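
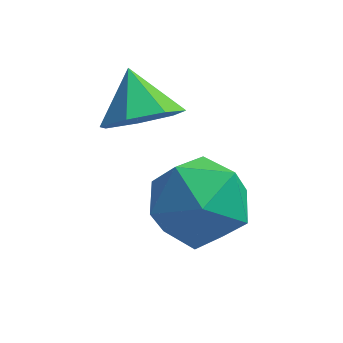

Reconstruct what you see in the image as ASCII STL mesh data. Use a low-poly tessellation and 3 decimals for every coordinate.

solid 
facet normal 0.049 0.505 0.862
outer loop
vertex -1.876 0.58 -1.417
vertex -2.321 -0.379 -0.83
vertex -1.126 -0.257 -0.97
endloop
endfacet
facet normal 0.559 0.720 0.411
outer loop
vertex -1.876 0.58 -1.417
vertex -1.126 -0.257 -0.97
vertex -0.925 0.212 -2.066
endloop
endfacet
facet normal 0.242 0.952 -0.185
outer loop
vertex -1.876 0.58 -1.417
vertex -0.925 0.212 -2.066
vertex -1.995 0.38 -2.603
endloop
endfacet
facet normal -0.464 0.880 -0.102
outer loop
vertex -1.876 0.58 -1.417
vertex -1.995 0.38 -2.603
vertex -2.858 0.014 -1.839
endloop
endfacet
facet normal -0.582 0.604 0.545
outer loop
vertex -1.876 0.58 -1.417
vertex -2.858 0.014 -1.839
vertex -2.321 -0.379 -0.83
endloop
endfacet
facet normal 0.958 0.153 0.241
outer loop
vertex -0.925 0.212 -2.066
vertex -1.126 -0.257 -0.97
vertex -0.782 -0.974 -1.881
endloop
endfacet
facet normal 0.134 -0.196 0.971
outer loop
vertex -1.126 -0.257 -0.97
vertex -2.321 -0.379 -0.83
vertex -1.645 -1.34 -1.117
endloop
endfacet
facet normal -0.888 -0.036 0.459
outer loop
vertex -2.321 -0.379 -0.83
vertex -2.858 0.014 -1.839
vertex -2.715 -1.172 -1.654
endloop
endfacet
facet normal -0.696 0.413 -0.588
outer loop
vertex -2.858 0.014 -1.839
vertex -1.995 0.38 -2.603
vertex -2.514 -0.703 -2.75
endloop
endfacet
facet normal 0.446 0.529 -0.722
outer loop
vertex -1.995 0.38 -2.603
vertex -0.925 0.212 -2.066
vertex -1.319 -0.581 -2.89
endloop
endfacet
facet normal 0.464 -0.880 0.102
outer loop
vertex -1.764 -1.54 -2.303
vertex -0.782 -0.974 -1.881
vertex -1.645 -1.34 -1.117
endloop
endfacet
facet normal -0.242 -0.952 0.185
outer loop
vertex -1.764 -1.54 -2.303
vertex -1.645 -1.34 -1.117
vertex -2.715 -1.172 -1.654
endloop
endfacet
facet normal -0.559 -0.720 -0.411
outer loop
vertex -1.764 -1.54 -2.303
vertex -2.715 -1.172 -1.654
vertex -2.514 -0.703 -2.75
endloop
endfacet
facet normal -0.049 -0.505 -0.862
outer loop
vertex -1.764 -1.54 -2.303
vertex -2.514 -0.703 -2.75
vertex -1.319 -0.581 -2.89
endloop
endfacet
facet normal 0.582 -0.604 -0.545
outer loop
vertex -1.764 -1.54 -2.303
vertex -1.319 -0.581 -2.89
vertex -0.782 -0.974 -1.881
endloop
endfacet
facet normal 0.696 -0.413 0.588
outer loop
vertex -1.645 -1.34 -1.117
vertex -0.782 -0.974 -1.881
vertex -1.126 -0.257 -0.97
endloop
endfacet
facet normal -0.446 -0.529 0.722
outer loop
vertex -2.715 -1.172 -1.654
vertex -1.645 -1.34 -1.117
vertex -2.321 -0.379 -0.83
endloop
endfacet
facet normal -0.958 -0.153 -0.241
outer loop
vertex -2.514 -0.703 -2.75
vertex -2.715 -1.172 -1.654
vertex -2.858 0.014 -1.839
endloop
endfacet
facet normal -0.134 0.196 -0.971
outer loop
vertex -1.319 -0.581 -2.89
vertex -2.514 -0.703 -2.75
vertex -1.995 0.38 -2.603
endloop
endfacet
facet normal 0.888 0.036 -0.459
outer loop
vertex -0.782 -0.974 -1.881
vertex -1.319 -0.581 -2.89
vertex -0.925 0.212 -2.066
endloop
endfacet
facet normal 0.331 -0.705 -0.628
outer loop
vertex -2.602 0.21 0.367
vertex -3.128 0.559 -0.302
vertex -2.26 0.773 -0.085
endloop
endfacet
facet normal 0.526 0.314 0.790
outer loop
vertex -2.602 0.21 0.367
vertex -2.26 0.773 -0.085
vertex -3.552 1.461 0.502
endloop
endfacet
facet normal 0.331 -0.705 -0.628
outer loop
vertex -2.26 0.773 -0.085
vertex -3.128 0.559 -0.302
vertex -2.573 1.174 -0.7
endloop
endfacet
facet normal 0.541 0.804 0.249
outer loop
vertex -2.26 0.773 -0.085
vertex -2.573 1.174 -0.7
vertex -3.552 1.461 0.502
endloop
endfacet
facet normal 0.330 -0.704 -0.628
outer loop
vertex -2.573 1.174 -0.7
vertex -3.128 0.559 -0.302
vertex -3.303 1.113 -1.015
endloop
endfacet
facet normal 0.014 0.975 -0.221
outer loop
vertex -2.573 1.174 -0.7
vertex -3.303 1.113 -1.015
vertex -3.552 1.461 0.502
endloop
endfacet
facet normal 0.330 -0.704 -0.628
outer loop
vertex -3.303 1.113 -1.015
vertex -3.128 0.559 -0.302
vertex -3.902 0.634 -0.793
endloop
endfacet
facet normal -0.660 0.701 -0.269
outer loop
vertex -3.303 1.113 -1.015
vertex -3.902 0.634 -0.793
vertex -3.552 1.461 0.502
endloop
endfacet
facet normal 0.330 -0.705 -0.628
outer loop
vertex -3.902 0.634 -0.793
vertex -3.128 0.559 -0.302
vertex -3.919 0.099 -0.201
endloop
endfacet
facet normal -0.972 0.188 0.142
outer loop
vertex -3.902 0.634 -0.793
vertex -3.919 0.099 -0.201
vertex -3.552 1.461 0.502
endloop
endfacet
facet normal 0.330 -0.705 -0.628
outer loop
vertex -3.919 0.099 -0.201
vertex -3.128 0.559 -0.302
vertex -3.34 -0.09 0.315
endloop
endfacet
facet normal -0.686 -0.179 0.705
outer loop
vertex -3.919 0.099 -0.201
vertex -3.34 -0.09 0.315
vertex -3.552 1.461 0.502
endloop
endfacet
facet normal 0.331 -0.705 -0.628
outer loop
vertex -3.34 -0.09 0.315
vertex -3.128 0.559 -0.302
vertex -2.602 0.21 0.367
endloop
endfacet
facet normal -0.020 -0.122 0.992
outer loop
vertex -3.34 -0.09 0.315
vertex -2.602 0.21 0.367
vertex -3.552 1.461 0.502
endloop
endfacet

endsolid


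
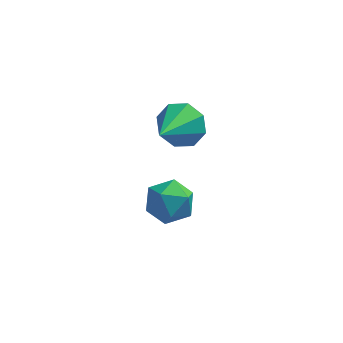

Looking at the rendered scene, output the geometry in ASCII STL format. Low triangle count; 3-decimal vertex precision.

solid 
facet normal 0.309 0.810 -0.499
outer loop
vertex 0.552 -0.6 1.663
vertex 0.032 -0.004 2.308
vertex 0.979 -0.383 2.279
endloop
endfacet
facet normal 0.582 -0.804 -0.120
outer loop
vertex 0.552 -0.6 1.663
vertex 0.979 -0.383 2.279
vertex -0.612 -1.696 3.352
endloop
endfacet
facet normal 0.309 0.809 -0.499
outer loop
vertex 0.979 -0.383 2.279
vertex 0.032 -0.004 2.308
vertex 0.852 0.056 2.912
endloop
endfacet
facet normal 0.728 -0.487 0.483
outer loop
vertex 0.979 -0.383 2.279
vertex 0.852 0.056 2.912
vertex -0.612 -1.696 3.352
endloop
endfacet
facet normal 0.309 0.809 -0.500
outer loop
vertex 0.852 0.056 2.912
vertex 0.032 -0.004 2.308
vertex 0.245 0.46 3.191
endloop
endfacet
facet normal 0.372 -0.079 0.925
outer loop
vertex 0.852 0.056 2.912
vertex 0.245 0.46 3.191
vertex -0.612 -1.696 3.352
endloop
endfacet
facet normal 0.309 0.809 -0.500
outer loop
vertex 0.245 0.46 3.191
vertex 0.032 -0.004 2.308
vertex -0.487 0.592 2.952
endloop
endfacet
facet normal -0.276 0.180 0.944
outer loop
vertex 0.245 0.46 3.191
vertex -0.487 0.592 2.952
vertex -0.612 -1.696 3.352
endloop
endfacet
facet normal 0.308 0.809 -0.500
outer loop
vertex -0.487 0.592 2.952
vertex 0.032 -0.004 2.308
vertex -0.914 0.374 2.336
endloop
endfacet
facet normal -0.836 0.138 0.531
outer loop
vertex -0.487 0.592 2.952
vertex -0.914 0.374 2.336
vertex -0.612 -1.696 3.352
endloop
endfacet
facet normal 0.309 0.809 -0.499
outer loop
vertex -0.914 0.374 2.336
vertex 0.032 -0.004 2.308
vertex -0.787 -0.065 1.703
endloop
endfacet
facet normal -0.981 -0.179 -0.073
outer loop
vertex -0.914 0.374 2.336
vertex -0.787 -0.065 1.703
vertex -0.612 -1.696 3.352
endloop
endfacet
facet normal 0.309 0.809 -0.500
outer loop
vertex -0.787 -0.065 1.703
vertex 0.032 -0.004 2.308
vertex -0.18 -0.469 1.425
endloop
endfacet
facet normal -0.626 -0.587 -0.514
outer loop
vertex -0.787 -0.065 1.703
vertex -0.18 -0.469 1.425
vertex -0.612 -1.696 3.352
endloop
endfacet
facet normal 0.307 0.810 -0.500
outer loop
vertex -0.18 -0.469 1.425
vertex 0.032 -0.004 2.308
vertex 0.552 -0.6 1.663
endloop
endfacet
facet normal 0.022 -0.846 -0.533
outer loop
vertex -0.18 -0.469 1.425
vertex 0.552 -0.6 1.663
vertex -0.612 -1.696 3.352
endloop
endfacet
facet normal 0.338 0.893 0.296
outer loop
vertex -0.488 0.412 -2.149
vertex -0.227 -0.003 -1.195
vertex 0.487 -0.008 -1.995
endloop
endfacet
facet normal 0.415 0.814 -0.407
outer loop
vertex -0.488 0.412 -2.149
vertex 0.487 -0.008 -1.995
vertex -0.04 -0.197 -2.909
endloop
endfacet
facet normal -0.230 0.689 -0.688
outer loop
vertex -0.488 0.412 -2.149
vertex -0.04 -0.197 -2.909
vertex -1.081 -0.31 -2.674
endloop
endfacet
facet normal -0.705 0.692 -0.155
outer loop
vertex -0.488 0.412 -2.149
vertex -1.081 -0.31 -2.674
vertex -1.196 -0.19 -1.615
endloop
endfacet
facet normal -0.354 0.818 0.453
outer loop
vertex -0.488 0.412 -2.149
vertex -1.196 -0.19 -1.615
vertex -0.227 -0.003 -1.195
endloop
endfacet
facet normal 0.820 0.236 -0.522
outer loop
vertex -0.04 -0.197 -2.909
vertex 0.487 -0.008 -1.995
vertex 0.496 -0.99 -2.425
endloop
endfacet
facet normal 0.696 0.366 0.618
outer loop
vertex 0.487 -0.008 -1.995
vertex -0.227 -0.003 -1.195
vertex 0.381 -0.87 -1.366
endloop
endfacet
facet normal -0.425 0.245 0.872
outer loop
vertex -0.227 -0.003 -1.195
vertex -1.196 -0.19 -1.615
vertex -0.66 -0.983 -1.131
endloop
endfacet
facet normal -0.993 0.040 -0.112
outer loop
vertex -1.196 -0.19 -1.615
vertex -1.081 -0.31 -2.674
vertex -1.187 -1.172 -2.045
endloop
endfacet
facet normal -0.224 0.035 -0.974
outer loop
vertex -1.081 -0.31 -2.674
vertex -0.04 -0.197 -2.909
vertex -0.473 -1.177 -2.845
endloop
endfacet
facet normal 0.705 -0.692 0.155
outer loop
vertex -0.212 -1.592 -1.891
vertex 0.496 -0.99 -2.425
vertex 0.381 -0.87 -1.366
endloop
endfacet
facet normal 0.230 -0.689 0.688
outer loop
vertex -0.212 -1.592 -1.891
vertex 0.381 -0.87 -1.366
vertex -0.66 -0.983 -1.131
endloop
endfacet
facet normal -0.415 -0.814 0.407
outer loop
vertex -0.212 -1.592 -1.891
vertex -0.66 -0.983 -1.131
vertex -1.187 -1.172 -2.045
endloop
endfacet
facet normal -0.338 -0.893 -0.296
outer loop
vertex -0.212 -1.592 -1.891
vertex -1.187 -1.172 -2.045
vertex -0.473 -1.177 -2.845
endloop
endfacet
facet normal 0.354 -0.818 -0.453
outer loop
vertex -0.212 -1.592 -1.891
vertex -0.473 -1.177 -2.845
vertex 0.496 -0.99 -2.425
endloop
endfacet
facet normal 0.993 -0.040 0.112
outer loop
vertex 0.381 -0.87 -1.366
vertex 0.496 -0.99 -2.425
vertex 0.487 -0.008 -1.995
endloop
endfacet
facet normal 0.224 -0.035 0.974
outer loop
vertex -0.66 -0.983 -1.131
vertex 0.381 -0.87 -1.366
vertex -0.227 -0.003 -1.195
endloop
endfacet
facet normal -0.820 -0.236 0.522
outer loop
vertex -1.187 -1.172 -2.045
vertex -0.66 -0.983 -1.131
vertex -1.196 -0.19 -1.615
endloop
endfacet
facet normal -0.696 -0.366 -0.618
outer loop
vertex -0.473 -1.177 -2.845
vertex -1.187 -1.172 -2.045
vertex -1.081 -0.31 -2.674
endloop
endfacet
facet normal 0.425 -0.245 -0.872
outer loop
vertex 0.496 -0.99 -2.425
vertex -0.473 -1.177 -2.845
vertex -0.04 -0.197 -2.909
endloop
endfacet

endsolid


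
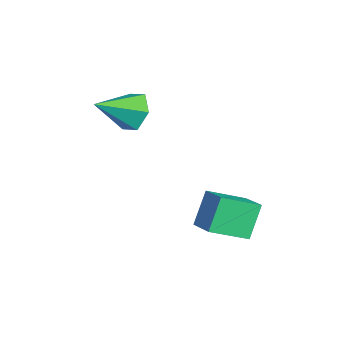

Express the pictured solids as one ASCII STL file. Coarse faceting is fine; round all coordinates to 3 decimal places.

solid 
facet normal -0.301 0.827 -0.475
outer loop
vertex -1.323 -1.396 -1.026
vertex -2.19 -1.451 -0.572
vertex -1.454 -0.949 -0.164
endloop
endfacet
facet normal 0.984 -0.045 0.173
outer loop
vertex -1.323 -1.396 -1.026
vertex -1.454 -0.949 -0.164
vertex -1.63 -2.989 0.312
endloop
endfacet
facet normal -0.300 0.827 -0.475
outer loop
vertex -1.454 -0.949 -0.164
vertex -2.19 -1.451 -0.572
vertex -2.321 -1.003 0.29
endloop
endfacet
facet normal 0.449 0.166 0.878
outer loop
vertex -1.454 -0.949 -0.164
vertex -2.321 -1.003 0.29
vertex -1.63 -2.989 0.312
endloop
endfacet
facet normal -0.302 0.826 -0.475
outer loop
vertex -2.321 -1.003 0.29
vertex -2.19 -1.451 -0.572
vertex -3.057 -1.506 -0.117
endloop
endfacet
facet normal -0.409 -0.132 0.903
outer loop
vertex -2.321 -1.003 0.29
vertex -3.057 -1.506 -0.117
vertex -1.63 -2.989 0.312
endloop
endfacet
facet normal -0.302 0.827 -0.475
outer loop
vertex -3.057 -1.506 -0.117
vertex -2.19 -1.451 -0.572
vertex -2.926 -1.953 -0.979
endloop
endfacet
facet normal -0.734 -0.642 0.221
outer loop
vertex -3.057 -1.506 -0.117
vertex -2.926 -1.953 -0.979
vertex -1.63 -2.989 0.312
endloop
endfacet
facet normal -0.301 0.827 -0.475
outer loop
vertex -2.926 -1.953 -0.979
vertex -2.19 -1.451 -0.572
vertex -2.06 -1.899 -1.434
endloop
endfacet
facet normal -0.201 -0.852 -0.483
outer loop
vertex -2.926 -1.953 -0.979
vertex -2.06 -1.899 -1.434
vertex -1.63 -2.989 0.312
endloop
endfacet
facet normal -0.301 0.827 -0.475
outer loop
vertex -2.06 -1.899 -1.434
vertex -2.19 -1.451 -0.572
vertex -1.323 -1.396 -1.026
endloop
endfacet
facet normal 0.659 -0.554 -0.508
outer loop
vertex -2.06 -1.899 -1.434
vertex -1.323 -1.396 -1.026
vertex -1.63 -2.989 0.312
endloop
endfacet
facet normal -0.434 0.332 0.838
outer loop
vertex 1.38 0.879 -2.697
vertex 2.486 1.294 -2.289
vertex 1.084 2.414 -3.459
endloop
endfacet
facet normal -0.885 -0.333 -0.326
outer loop
vertex 1.774 1.886 -4.791
vertex 1.38 0.879 -2.697
vertex 1.084 2.414 -3.459
endloop
endfacet
facet normal -0.434 0.332 0.838
outer loop
vertex 1.084 2.414 -3.459
vertex 2.486 1.294 -2.289
vertex 2.191 2.83 -3.051
endloop
endfacet
facet normal -0.170 0.883 -0.438
outer loop
vertex 2.191 2.83 -3.051
vertex 1.774 1.886 -4.791
vertex 1.084 2.414 -3.459
endloop
endfacet
facet normal 0.170 -0.883 0.438
outer loop
vertex 1.38 0.879 -2.697
vertex 3.176 0.766 -3.621
vertex 2.486 1.294 -2.289
endloop
endfacet
facet normal -0.885 -0.332 -0.326
outer loop
vertex 2.069 0.35 -4.029
vertex 1.38 0.879 -2.697
vertex 1.774 1.886 -4.791
endloop
endfacet
facet normal 0.170 -0.883 0.438
outer loop
vertex 2.069 0.35 -4.029
vertex 3.176 0.766 -3.621
vertex 1.38 0.879 -2.697
endloop
endfacet
facet normal 0.885 0.332 0.327
outer loop
vertex 2.486 1.294 -2.289
vertex 3.176 0.766 -3.621
vertex 2.191 2.83 -3.051
endloop
endfacet
facet normal -0.170 0.883 -0.438
outer loop
vertex 2.88 2.301 -4.383
vertex 1.774 1.886 -4.791
vertex 2.191 2.83 -3.051
endloop
endfacet
facet normal 0.885 0.332 0.326
outer loop
vertex 2.191 2.83 -3.051
vertex 3.176 0.766 -3.621
vertex 2.88 2.301 -4.383
endloop
endfacet
facet normal 0.434 -0.332 -0.838
outer loop
vertex 2.88 2.301 -4.383
vertex 2.069 0.35 -4.029
vertex 1.774 1.886 -4.791
endloop
endfacet
facet normal 0.434 -0.332 -0.838
outer loop
vertex 3.176 0.766 -3.621
vertex 2.069 0.35 -4.029
vertex 2.88 2.301 -4.383
endloop
endfacet

endsolid


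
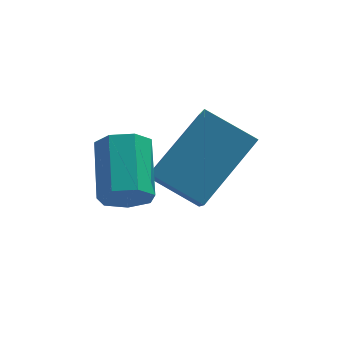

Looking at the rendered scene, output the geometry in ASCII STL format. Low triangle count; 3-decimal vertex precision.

solid 
facet normal -0.033 -0.874 -0.485
outer loop
vertex -2.935 0.562 0.063
vertex -3.425 0.417 0.358
vertex -3.376 0.701 -0.157
endloop
endfacet
facet normal 0.507 0.403 -0.762
outer loop
vertex -2.935 0.562 0.063
vertex -3.376 0.701 -0.157
vertex -2.885 1.828 0.767
endloop
endfacet
facet normal 0.506 0.404 -0.762
outer loop
vertex -2.885 1.828 0.767
vertex -3.376 0.701 -0.157
vertex -3.327 1.968 0.548
endloop
endfacet
facet normal 0.035 0.873 0.487
outer loop
vertex -2.885 1.828 0.767
vertex -3.327 1.968 0.548
vertex -3.375 1.683 1.062
endloop
endfacet
facet normal -0.033 -0.874 -0.485
outer loop
vertex -3.376 0.701 -0.157
vertex -3.425 0.417 0.358
vertex -3.854 0.626 0.011
endloop
endfacet
facet normal -0.358 0.465 -0.810
outer loop
vertex -3.376 0.701 -0.157
vertex -3.854 0.626 0.011
vertex -3.327 1.968 0.548
endloop
endfacet
facet normal -0.358 0.465 -0.810
outer loop
vertex -3.327 1.968 0.548
vertex -3.854 0.626 0.011
vertex -3.804 1.893 0.716
endloop
endfacet
facet normal 0.034 0.873 0.487
outer loop
vertex -3.327 1.968 0.548
vertex -3.804 1.893 0.716
vertex -3.375 1.683 1.062
endloop
endfacet
facet normal -0.034 -0.874 -0.485
outer loop
vertex -3.854 0.626 0.011
vertex -3.425 0.417 0.358
vertex -4.008 0.394 0.44
endloop
endfacet
facet normal -0.953 0.175 -0.247
outer loop
vertex -3.854 0.626 0.011
vertex -4.008 0.394 0.44
vertex -3.804 1.893 0.716
endloop
endfacet
facet normal -0.953 0.175 -0.249
outer loop
vertex -3.804 1.893 0.716
vertex -4.008 0.394 0.44
vertex -3.959 1.66 1.145
endloop
endfacet
facet normal 0.035 0.873 0.487
outer loop
vertex -3.804 1.893 0.716
vertex -3.959 1.66 1.145
vertex -3.375 1.683 1.062
endloop
endfacet
facet normal -0.034 -0.873 -0.487
outer loop
vertex -4.008 0.394 0.44
vertex -3.425 0.417 0.358
vertex -3.724 0.178 0.807
endloop
endfacet
facet normal -0.831 -0.246 0.499
outer loop
vertex -4.008 0.394 0.44
vertex -3.724 0.178 0.807
vertex -3.959 1.66 1.145
endloop
endfacet
facet normal -0.830 -0.246 0.501
outer loop
vertex -3.959 1.66 1.145
vertex -3.724 0.178 0.807
vertex -3.674 1.445 1.512
endloop
endfacet
facet normal 0.035 0.874 0.485
outer loop
vertex -3.959 1.66 1.145
vertex -3.674 1.445 1.512
vertex -3.375 1.683 1.062
endloop
endfacet
facet normal -0.032 -0.873 -0.486
outer loop
vertex -3.724 0.178 0.807
vertex -3.425 0.417 0.358
vertex -3.214 0.143 0.836
endloop
endfacet
facet normal -0.083 -0.482 0.872
outer loop
vertex -3.724 0.178 0.807
vertex -3.214 0.143 0.836
vertex -3.674 1.445 1.512
endloop
endfacet
facet normal -0.082 -0.482 0.872
outer loop
vertex -3.674 1.445 1.512
vertex -3.214 0.143 0.836
vertex -3.164 1.409 1.54
endloop
endfacet
facet normal 0.035 0.874 0.485
outer loop
vertex -3.674 1.445 1.512
vertex -3.164 1.409 1.54
vertex -3.375 1.683 1.062
endloop
endfacet
facet normal -0.036 -0.874 -0.485
outer loop
vertex -3.214 0.143 0.836
vertex -3.425 0.417 0.358
vertex -2.863 0.313 0.504
endloop
endfacet
facet normal 0.727 -0.355 0.587
outer loop
vertex -3.214 0.143 0.836
vertex -2.863 0.313 0.504
vertex -3.164 1.409 1.54
endloop
endfacet
facet normal 0.727 -0.356 0.587
outer loop
vertex -3.164 1.409 1.54
vertex -2.863 0.313 0.504
vertex -2.813 1.58 1.209
endloop
endfacet
facet normal 0.033 0.873 0.486
outer loop
vertex -3.164 1.409 1.54
vertex -2.813 1.58 1.209
vertex -3.375 1.683 1.062
endloop
endfacet
facet normal -0.035 -0.873 -0.487
outer loop
vertex -2.863 0.313 0.504
vertex -3.425 0.417 0.358
vertex -2.935 0.562 0.063
endloop
endfacet
facet normal 0.989 0.039 -0.140
outer loop
vertex -2.863 0.313 0.504
vertex -2.935 0.562 0.063
vertex -2.813 1.58 1.209
endloop
endfacet
facet normal 0.989 0.039 -0.140
outer loop
vertex -2.813 1.58 1.209
vertex -2.935 0.562 0.063
vertex -2.885 1.828 0.767
endloop
endfacet
facet normal 0.033 0.874 0.485
outer loop
vertex -2.813 1.58 1.209
vertex -2.885 1.828 0.767
vertex -3.375 1.683 1.062
endloop
endfacet
facet normal -0.624 -0.504 -0.598
outer loop
vertex -1.84 0.774 -0.278
vertex -2.879 1.342 0.327
vertex -1.798 1.976 -1.334
endloop
endfacet
facet normal 0.781 -0.427 -0.455
outer loop
vertex -0.581 2.958 -0.167
vertex -1.84 0.774 -0.278
vertex -1.798 1.976 -1.334
endloop
endfacet
facet normal -0.624 -0.503 -0.598
outer loop
vertex -1.798 1.976 -1.334
vertex -2.879 1.342 0.327
vertex -2.837 2.544 -0.728
endloop
endfacet
facet normal 0.026 0.751 -0.659
outer loop
vertex -2.837 2.544 -0.728
vertex -0.581 2.958 -0.167
vertex -1.798 1.976 -1.334
endloop
endfacet
facet normal -0.026 -0.751 0.660
outer loop
vertex -1.84 0.774 -0.278
vertex -1.662 2.324 1.494
vertex -2.879 1.342 0.327
endloop
endfacet
facet normal 0.781 -0.427 -0.456
outer loop
vertex -0.623 1.756 0.888
vertex -1.84 0.774 -0.278
vertex -0.581 2.958 -0.167
endloop
endfacet
facet normal -0.026 -0.751 0.660
outer loop
vertex -0.623 1.756 0.888
vertex -1.662 2.324 1.494
vertex -1.84 0.774 -0.278
endloop
endfacet
facet normal -0.781 0.427 0.455
outer loop
vertex -2.879 1.342 0.327
vertex -1.662 2.324 1.494
vertex -2.837 2.544 -0.728
endloop
endfacet
facet normal 0.026 0.751 -0.660
outer loop
vertex -1.62 3.526 0.438
vertex -0.581 2.958 -0.167
vertex -2.837 2.544 -0.728
endloop
endfacet
facet normal -0.781 0.427 0.455
outer loop
vertex -2.837 2.544 -0.728
vertex -1.662 2.324 1.494
vertex -1.62 3.526 0.438
endloop
endfacet
facet normal 0.624 0.503 0.598
outer loop
vertex -1.62 3.526 0.438
vertex -0.623 1.756 0.888
vertex -0.581 2.958 -0.167
endloop
endfacet
facet normal 0.624 0.503 0.598
outer loop
vertex -1.662 2.324 1.494
vertex -0.623 1.756 0.888
vertex -1.62 3.526 0.438
endloop
endfacet

endsolid


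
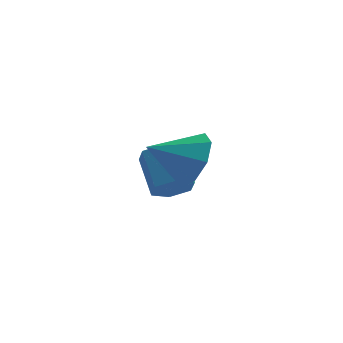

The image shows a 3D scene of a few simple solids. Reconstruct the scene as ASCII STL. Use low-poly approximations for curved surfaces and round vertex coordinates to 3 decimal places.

solid 
facet normal 0.648 0.636 -0.420
outer loop
vertex 4.247 0.256 -1.454
vertex 3.711 0.344 -2.147
vertex 3.805 0.758 -1.376
endloop
endfacet
facet normal -0.023 -0.173 0.985
outer loop
vertex 4.247 0.256 -1.454
vertex 3.805 0.758 -1.376
vertex 2.889 -0.464 -1.613
endloop
endfacet
facet normal 0.648 0.636 -0.420
outer loop
vertex 3.805 0.758 -1.376
vertex 3.711 0.344 -2.147
vertex 3.308 1.017 -1.75
endloop
endfacet
facet normal -0.510 0.221 0.831
outer loop
vertex 3.805 0.758 -1.376
vertex 3.308 1.017 -1.75
vertex 2.889 -0.464 -1.613
endloop
endfacet
facet normal 0.647 0.636 -0.420
outer loop
vertex 3.308 1.017 -1.75
vertex 3.711 0.344 -2.147
vertex 3.047 0.882 -2.356
endloop
endfacet
facet normal -0.902 0.285 0.325
outer loop
vertex 3.308 1.017 -1.75
vertex 3.047 0.882 -2.356
vertex 2.889 -0.464 -1.613
endloop
endfacet
facet normal 0.647 0.635 -0.421
outer loop
vertex 3.047 0.882 -2.356
vertex 3.711 0.344 -2.147
vertex 3.175 0.431 -2.84
endloop
endfacet
facet normal -0.971 -0.018 -0.240
outer loop
vertex 3.047 0.882 -2.356
vertex 3.175 0.431 -2.84
vertex 2.889 -0.464 -1.613
endloop
endfacet
facet normal 0.647 0.636 -0.420
outer loop
vertex 3.175 0.431 -2.84
vertex 3.711 0.344 -2.147
vertex 3.618 -0.071 -2.918
endloop
endfacet
facet normal -0.675 -0.513 -0.531
outer loop
vertex 3.175 0.431 -2.84
vertex 3.618 -0.071 -2.918
vertex 2.889 -0.464 -1.613
endloop
endfacet
facet normal 0.648 0.636 -0.420
outer loop
vertex 3.618 -0.071 -2.918
vertex 3.711 0.344 -2.147
vertex 4.115 -0.33 -2.544
endloop
endfacet
facet normal -0.188 -0.907 -0.378
outer loop
vertex 3.618 -0.071 -2.918
vertex 4.115 -0.33 -2.544
vertex 2.889 -0.464 -1.613
endloop
endfacet
facet normal 0.648 0.636 -0.420
outer loop
vertex 4.115 -0.33 -2.544
vertex 3.711 0.344 -2.147
vertex 4.375 -0.195 -1.938
endloop
endfacet
facet normal 0.204 -0.971 0.129
outer loop
vertex 4.115 -0.33 -2.544
vertex 4.375 -0.195 -1.938
vertex 2.889 -0.464 -1.613
endloop
endfacet
facet normal 0.648 0.635 -0.420
outer loop
vertex 4.375 -0.195 -1.938
vertex 3.711 0.344 -2.147
vertex 4.247 0.256 -1.454
endloop
endfacet
facet normal 0.272 -0.667 0.694
outer loop
vertex 4.375 -0.195 -1.938
vertex 4.247 0.256 -1.454
vertex 2.889 -0.464 -1.613
endloop
endfacet
facet normal 0.546 -0.480 -0.687
outer loop
vertex 2.471 2.726 -3.867
vertex 1.961 2.504 -4.117
vertex 2.188 3.037 -4.309
endloop
endfacet
facet normal 0.698 0.714 0.056
outer loop
vertex 2.471 2.726 -3.867
vertex 2.188 3.037 -4.309
vertex 1.729 3.378 -2.932
endloop
endfacet
facet normal 0.698 0.714 0.056
outer loop
vertex 1.729 3.378 -2.932
vertex 2.188 3.037 -4.309
vertex 1.446 3.689 -3.374
endloop
endfacet
facet normal -0.547 0.479 0.687
outer loop
vertex 1.729 3.378 -2.932
vertex 1.446 3.689 -3.374
vertex 1.219 3.156 -3.183
endloop
endfacet
facet normal 0.546 -0.480 -0.687
outer loop
vertex 2.188 3.037 -4.309
vertex 1.961 2.504 -4.117
vertex 1.678 2.815 -4.559
endloop
endfacet
facet normal -0.054 0.799 -0.600
outer loop
vertex 2.188 3.037 -4.309
vertex 1.678 2.815 -4.559
vertex 1.446 3.689 -3.374
endloop
endfacet
facet normal -0.054 0.799 -0.600
outer loop
vertex 1.446 3.689 -3.374
vertex 1.678 2.815 -4.559
vertex 0.936 3.467 -3.624
endloop
endfacet
facet normal -0.546 0.479 0.688
outer loop
vertex 1.446 3.689 -3.374
vertex 0.936 3.467 -3.624
vertex 1.219 3.156 -3.183
endloop
endfacet
facet normal 0.547 -0.479 -0.687
outer loop
vertex 1.678 2.815 -4.559
vertex 1.961 2.504 -4.117
vertex 1.451 2.282 -4.368
endloop
endfacet
facet normal -0.751 0.085 -0.655
outer loop
vertex 1.678 2.815 -4.559
vertex 1.451 2.282 -4.368
vertex 0.936 3.467 -3.624
endloop
endfacet
facet normal -0.751 0.085 -0.655
outer loop
vertex 0.936 3.467 -3.624
vertex 1.451 2.282 -4.368
vertex 0.709 2.934 -3.433
endloop
endfacet
facet normal -0.546 0.479 0.688
outer loop
vertex 0.936 3.467 -3.624
vertex 0.709 2.934 -3.433
vertex 1.219 3.156 -3.183
endloop
endfacet
facet normal 0.547 -0.479 -0.687
outer loop
vertex 1.451 2.282 -4.368
vertex 1.961 2.504 -4.117
vertex 1.734 1.971 -3.926
endloop
endfacet
facet normal -0.698 -0.714 -0.056
outer loop
vertex 1.451 2.282 -4.368
vertex 1.734 1.971 -3.926
vertex 0.709 2.934 -3.433
endloop
endfacet
facet normal -0.698 -0.714 -0.056
outer loop
vertex 0.709 2.934 -3.433
vertex 1.734 1.971 -3.926
vertex 0.992 2.623 -2.991
endloop
endfacet
facet normal -0.546 0.480 0.687
outer loop
vertex 0.709 2.934 -3.433
vertex 0.992 2.623 -2.991
vertex 1.219 3.156 -3.183
endloop
endfacet
facet normal 0.546 -0.479 -0.688
outer loop
vertex 1.734 1.971 -3.926
vertex 1.961 2.504 -4.117
vertex 2.244 2.193 -3.676
endloop
endfacet
facet normal 0.054 -0.799 0.600
outer loop
vertex 1.734 1.971 -3.926
vertex 2.244 2.193 -3.676
vertex 0.992 2.623 -2.991
endloop
endfacet
facet normal 0.054 -0.799 0.600
outer loop
vertex 0.992 2.623 -2.991
vertex 2.244 2.193 -3.676
vertex 1.502 2.845 -2.741
endloop
endfacet
facet normal -0.546 0.480 0.687
outer loop
vertex 0.992 2.623 -2.991
vertex 1.502 2.845 -2.741
vertex 1.219 3.156 -3.183
endloop
endfacet
facet normal 0.546 -0.479 -0.688
outer loop
vertex 2.244 2.193 -3.676
vertex 1.961 2.504 -4.117
vertex 2.471 2.726 -3.867
endloop
endfacet
facet normal 0.751 -0.085 0.655
outer loop
vertex 2.244 2.193 -3.676
vertex 2.471 2.726 -3.867
vertex 1.502 2.845 -2.741
endloop
endfacet
facet normal 0.751 -0.085 0.655
outer loop
vertex 1.502 2.845 -2.741
vertex 2.471 2.726 -3.867
vertex 1.729 3.378 -2.932
endloop
endfacet
facet normal -0.547 0.479 0.687
outer loop
vertex 1.502 2.845 -2.741
vertex 1.729 3.378 -2.932
vertex 1.219 3.156 -3.183
endloop
endfacet

endsolid


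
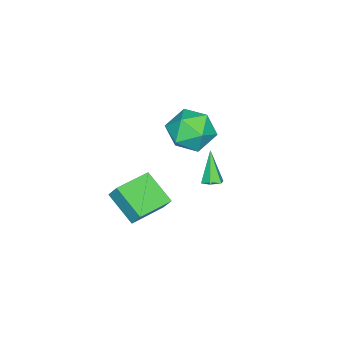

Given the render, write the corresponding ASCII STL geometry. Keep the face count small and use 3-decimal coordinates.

solid 
facet normal -0.951 0.305 -0.050
outer loop
vertex 0.897 -3.559 1.894
vertex 1.376 -2.214 0.971
vertex 0.79 -4.01 1.181
endloop
endfacet
facet normal -0.282 -0.791 0.543
outer loop
vertex 2.464 -4.546 1.269
vertex 0.897 -3.559 1.894
vertex 0.79 -4.01 1.181
endloop
endfacet
facet normal -0.951 0.305 -0.050
outer loop
vertex 0.79 -4.01 1.181
vertex 1.376 -2.214 0.971
vertex 1.269 -2.665 0.258
endloop
endfacet
facet normal -0.126 -0.530 -0.838
outer loop
vertex 1.269 -2.665 0.258
vertex 2.464 -4.546 1.269
vertex 0.79 -4.01 1.181
endloop
endfacet
facet normal 0.126 0.530 0.838
outer loop
vertex 0.897 -3.559 1.894
vertex 3.05 -2.75 1.059
vertex 1.376 -2.214 0.971
endloop
endfacet
facet normal -0.282 -0.791 0.543
outer loop
vertex 2.571 -4.095 1.982
vertex 0.897 -3.559 1.894
vertex 2.464 -4.546 1.269
endloop
endfacet
facet normal 0.126 0.530 0.838
outer loop
vertex 2.571 -4.095 1.982
vertex 3.05 -2.75 1.059
vertex 0.897 -3.559 1.894
endloop
endfacet
facet normal 0.282 0.791 -0.543
outer loop
vertex 1.376 -2.214 0.971
vertex 3.05 -2.75 1.059
vertex 1.269 -2.665 0.258
endloop
endfacet
facet normal -0.126 -0.530 -0.838
outer loop
vertex 2.943 -3.201 0.346
vertex 2.464 -4.546 1.269
vertex 1.269 -2.665 0.258
endloop
endfacet
facet normal 0.282 0.791 -0.543
outer loop
vertex 1.269 -2.665 0.258
vertex 3.05 -2.75 1.059
vertex 2.943 -3.201 0.346
endloop
endfacet
facet normal 0.951 -0.305 0.050
outer loop
vertex 2.943 -3.201 0.346
vertex 2.571 -4.095 1.982
vertex 2.464 -4.546 1.269
endloop
endfacet
facet normal 0.951 -0.305 0.050
outer loop
vertex 3.05 -2.75 1.059
vertex 2.571 -4.095 1.982
vertex 2.943 -3.201 0.346
endloop
endfacet
facet normal -0.718 0.637 0.282
outer loop
vertex -1.083 -1.397 3.721
vertex -1.802 -2.286 3.899
vertex -1.127 -1.906 4.759
endloop
endfacet
facet normal -0.071 0.897 0.437
outer loop
vertex -1.083 -1.397 3.721
vertex -1.127 -1.906 4.759
vertex -0.107 -1.605 4.306
endloop
endfacet
facet normal 0.302 0.938 -0.170
outer loop
vertex -1.083 -1.397 3.721
vertex -0.107 -1.605 4.306
vertex -0.15 -1.798 3.166
endloop
endfacet
facet normal -0.115 0.704 -0.701
outer loop
vertex -1.083 -1.397 3.721
vertex -0.15 -1.798 3.166
vertex -1.198 -2.219 2.915
endloop
endfacet
facet normal -0.744 0.518 -0.422
outer loop
vertex -1.083 -1.397 3.721
vertex -1.198 -2.219 2.915
vertex -1.802 -2.286 3.899
endloop
endfacet
facet normal 0.257 0.430 0.865
outer loop
vertex -0.107 -1.605 4.306
vertex -1.127 -1.906 4.759
vertex -0.222 -2.621 4.845
endloop
endfacet
facet normal -0.789 0.010 0.615
outer loop
vertex -1.127 -1.906 4.759
vertex -1.802 -2.286 3.899
vertex -1.27 -3.042 4.594
endloop
endfacet
facet normal -0.832 -0.183 -0.523
outer loop
vertex -1.802 -2.286 3.899
vertex -1.198 -2.219 2.915
vertex -1.313 -3.235 3.454
endloop
endfacet
facet normal 0.186 0.118 -0.975
outer loop
vertex -1.198 -2.219 2.915
vertex -0.15 -1.798 3.166
vertex -0.293 -2.934 3.001
endloop
endfacet
facet normal 0.860 0.498 -0.117
outer loop
vertex -0.15 -1.798 3.166
vertex -0.107 -1.605 4.306
vertex 0.382 -2.554 3.861
endloop
endfacet
facet normal 0.115 -0.704 0.701
outer loop
vertex -0.337 -3.443 4.039
vertex -0.222 -2.621 4.845
vertex -1.27 -3.042 4.594
endloop
endfacet
facet normal -0.302 -0.938 0.170
outer loop
vertex -0.337 -3.443 4.039
vertex -1.27 -3.042 4.594
vertex -1.313 -3.235 3.454
endloop
endfacet
facet normal 0.071 -0.897 -0.437
outer loop
vertex -0.337 -3.443 4.039
vertex -1.313 -3.235 3.454
vertex -0.293 -2.934 3.001
endloop
endfacet
facet normal 0.718 -0.637 -0.282
outer loop
vertex -0.337 -3.443 4.039
vertex -0.293 -2.934 3.001
vertex 0.382 -2.554 3.861
endloop
endfacet
facet normal 0.744 -0.518 0.422
outer loop
vertex -0.337 -3.443 4.039
vertex 0.382 -2.554 3.861
vertex -0.222 -2.621 4.845
endloop
endfacet
facet normal -0.186 -0.118 0.975
outer loop
vertex -1.27 -3.042 4.594
vertex -0.222 -2.621 4.845
vertex -1.127 -1.906 4.759
endloop
endfacet
facet normal -0.860 -0.498 0.117
outer loop
vertex -1.313 -3.235 3.454
vertex -1.27 -3.042 4.594
vertex -1.802 -2.286 3.899
endloop
endfacet
facet normal -0.257 -0.430 -0.865
outer loop
vertex -0.293 -2.934 3.001
vertex -1.313 -3.235 3.454
vertex -1.198 -2.219 2.915
endloop
endfacet
facet normal 0.789 -0.010 -0.615
outer loop
vertex 0.382 -2.554 3.861
vertex -0.293 -2.934 3.001
vertex -0.15 -1.798 3.166
endloop
endfacet
facet normal 0.832 0.183 0.523
outer loop
vertex -0.222 -2.621 4.845
vertex 0.382 -2.554 3.861
vertex -0.107 -1.605 4.306
endloop
endfacet
facet normal 0.404 0.268 -0.875
outer loop
vertex -2.875 -3.037 -1.665
vertex -3.236 -2.682 -1.723
vertex -2.8 -2.566 -1.486
endloop
endfacet
facet normal 0.772 -0.330 0.544
outer loop
vertex -2.875 -3.037 -1.665
vertex -2.8 -2.566 -1.486
vertex -3.924 -3.138 -0.237
endloop
endfacet
facet normal 0.404 0.267 -0.875
outer loop
vertex -2.8 -2.566 -1.486
vertex -3.236 -2.682 -1.723
vertex -3.162 -2.211 -1.545
endloop
endfacet
facet normal 0.457 0.578 0.676
outer loop
vertex -2.8 -2.566 -1.486
vertex -3.162 -2.211 -1.545
vertex -3.924 -3.138 -0.237
endloop
endfacet
facet normal 0.404 0.267 -0.875
outer loop
vertex -3.162 -2.211 -1.545
vertex -3.236 -2.682 -1.723
vertex -3.598 -2.328 -1.782
endloop
endfacet
facet normal -0.416 0.838 0.352
outer loop
vertex -3.162 -2.211 -1.545
vertex -3.598 -2.328 -1.782
vertex -3.924 -3.138 -0.237
endloop
endfacet
facet normal 0.405 0.269 -0.874
outer loop
vertex -3.598 -2.328 -1.782
vertex -3.236 -2.682 -1.723
vertex -3.672 -2.799 -1.961
endloop
endfacet
facet normal -0.976 0.193 -0.105
outer loop
vertex -3.598 -2.328 -1.782
vertex -3.672 -2.799 -1.961
vertex -3.924 -3.138 -0.237
endloop
endfacet
facet normal 0.406 0.267 -0.874
outer loop
vertex -3.672 -2.799 -1.961
vertex -3.236 -2.682 -1.723
vertex -3.311 -3.154 -1.902
endloop
endfacet
facet normal -0.661 -0.712 -0.237
outer loop
vertex -3.672 -2.799 -1.961
vertex -3.311 -3.154 -1.902
vertex -3.924 -3.138 -0.237
endloop
endfacet
facet normal 0.404 0.268 -0.875
outer loop
vertex -3.311 -3.154 -1.902
vertex -3.236 -2.682 -1.723
vertex -2.875 -3.037 -1.665
endloop
endfacet
facet normal 0.213 -0.973 0.088
outer loop
vertex -3.311 -3.154 -1.902
vertex -2.875 -3.037 -1.665
vertex -3.924 -3.138 -0.237
endloop
endfacet

endsolid


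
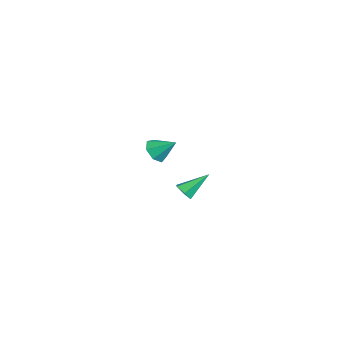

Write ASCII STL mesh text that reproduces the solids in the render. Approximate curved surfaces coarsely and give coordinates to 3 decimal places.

solid 
facet normal -0.374 -0.706 -0.601
outer loop
vertex -3.594 -0.597 -3.807
vertex -4.167 -0.871 -3.128
vertex -4.313 -0.232 -3.788
endloop
endfacet
facet normal 0.401 0.811 -0.426
outer loop
vertex -3.594 -0.597 -3.807
vertex -4.313 -0.232 -3.788
vertex -3.573 0.251 -2.172
endloop
endfacet
facet normal -0.373 -0.706 -0.601
outer loop
vertex -4.313 -0.232 -3.788
vertex -4.167 -0.871 -3.128
vertex -4.923 -0.349 -3.272
endloop
endfacet
facet normal -0.302 0.942 -0.143
outer loop
vertex -4.313 -0.232 -3.788
vertex -4.923 -0.349 -3.272
vertex -3.573 0.251 -2.172
endloop
endfacet
facet normal -0.373 -0.706 -0.601
outer loop
vertex -4.923 -0.349 -3.272
vertex -4.167 -0.871 -3.128
vertex -4.963 -0.859 -2.648
endloop
endfacet
facet normal -0.645 0.611 0.458
outer loop
vertex -4.923 -0.349 -3.272
vertex -4.963 -0.859 -2.648
vertex -3.573 0.251 -2.172
endloop
endfacet
facet normal -0.373 -0.707 -0.601
outer loop
vertex -4.963 -0.859 -2.648
vertex -4.167 -0.871 -3.128
vertex -4.404 -1.378 -2.385
endloop
endfacet
facet normal -0.372 0.069 0.926
outer loop
vertex -4.963 -0.859 -2.648
vertex -4.404 -1.378 -2.385
vertex -3.573 0.251 -2.172
endloop
endfacet
facet normal -0.374 -0.706 -0.601
outer loop
vertex -4.404 -1.378 -2.385
vertex -4.167 -0.871 -3.128
vertex -3.667 -1.516 -2.682
endloop
endfacet
facet normal 0.314 -0.279 0.908
outer loop
vertex -4.404 -1.378 -2.385
vertex -3.667 -1.516 -2.682
vertex -3.573 0.251 -2.172
endloop
endfacet
facet normal -0.374 -0.706 -0.601
outer loop
vertex -3.667 -1.516 -2.682
vertex -4.167 -0.871 -3.128
vertex -3.306 -1.168 -3.315
endloop
endfacet
facet normal 0.893 -0.168 0.417
outer loop
vertex -3.667 -1.516 -2.682
vertex -3.306 -1.168 -3.315
vertex -3.573 0.251 -2.172
endloop
endfacet
facet normal -0.374 -0.706 -0.601
outer loop
vertex -3.306 -1.168 -3.315
vertex -4.167 -0.871 -3.128
vertex -3.594 -0.597 -3.807
endloop
endfacet
facet normal 0.932 0.318 -0.177
outer loop
vertex -3.306 -1.168 -3.315
vertex -3.594 -0.597 -3.807
vertex -3.573 0.251 -2.172
endloop
endfacet
facet normal 0.155 -0.783 -0.602
outer loop
vertex 4.653 -0.471 -1.514
vertex 4.035 -0.402 -1.763
vertex 4.549 -0.081 -2.048
endloop
endfacet
facet normal 0.886 0.440 0.149
outer loop
vertex 4.653 -0.471 -1.514
vertex 4.549 -0.081 -2.048
vertex 3.745 1.062 -0.637
endloop
endfacet
facet normal 0.156 -0.784 -0.601
outer loop
vertex 4.549 -0.081 -2.048
vertex 4.035 -0.402 -1.763
vertex 3.931 -0.012 -2.298
endloop
endfacet
facet normal 0.292 0.818 -0.496
outer loop
vertex 4.549 -0.081 -2.048
vertex 3.931 -0.012 -2.298
vertex 3.745 1.062 -0.637
endloop
endfacet
facet normal 0.155 -0.784 -0.601
outer loop
vertex 3.931 -0.012 -2.298
vertex 4.035 -0.402 -1.763
vertex 3.417 -0.333 -2.012
endloop
endfacet
facet normal -0.641 0.610 -0.466
outer loop
vertex 3.931 -0.012 -2.298
vertex 3.417 -0.333 -2.012
vertex 3.745 1.062 -0.637
endloop
endfacet
facet normal 0.156 -0.782 -0.603
outer loop
vertex 3.417 -0.333 -2.012
vertex 4.035 -0.402 -1.763
vertex 3.521 -0.724 -1.478
endloop
endfacet
facet normal -0.978 0.025 0.208
outer loop
vertex 3.417 -0.333 -2.012
vertex 3.521 -0.724 -1.478
vertex 3.745 1.062 -0.637
endloop
endfacet
facet normal 0.156 -0.783 -0.602
outer loop
vertex 3.521 -0.724 -1.478
vertex 4.035 -0.402 -1.763
vertex 4.139 -0.793 -1.228
endloop
endfacet
facet normal -0.384 -0.353 0.853
outer loop
vertex 3.521 -0.724 -1.478
vertex 4.139 -0.793 -1.228
vertex 3.745 1.062 -0.637
endloop
endfacet
facet normal 0.155 -0.783 -0.602
outer loop
vertex 4.139 -0.793 -1.228
vertex 4.035 -0.402 -1.763
vertex 4.653 -0.471 -1.514
endloop
endfacet
facet normal 0.549 -0.146 0.823
outer loop
vertex 4.139 -0.793 -1.228
vertex 4.653 -0.471 -1.514
vertex 3.745 1.062 -0.637
endloop
endfacet

endsolid


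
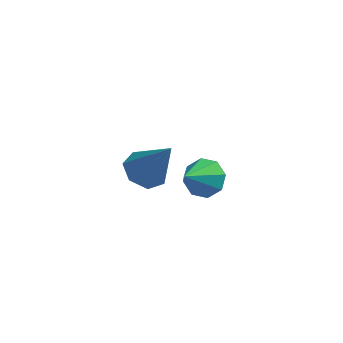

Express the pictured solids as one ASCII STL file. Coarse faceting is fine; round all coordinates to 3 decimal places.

solid 
facet normal 0.273 0.726 -0.631
outer loop
vertex -2.277 3.959 -1.789
vertex -2.642 3.516 -2.457
vertex -2.924 4.121 -1.883
endloop
endfacet
facet normal -0.074 0.261 0.962
outer loop
vertex -2.277 3.959 -1.789
vertex -2.924 4.121 -1.883
vertex -3.098 2.304 -1.403
endloop
endfacet
facet normal 0.274 0.726 -0.631
outer loop
vertex -2.924 4.121 -1.883
vertex -2.642 3.516 -2.457
vertex -3.405 3.929 -2.313
endloop
endfacet
facet normal -0.699 0.245 0.672
outer loop
vertex -2.924 4.121 -1.883
vertex -3.405 3.929 -2.313
vertex -3.098 2.304 -1.403
endloop
endfacet
facet normal 0.274 0.726 -0.631
outer loop
vertex -3.405 3.929 -2.313
vertex -2.642 3.516 -2.457
vertex -3.44 3.495 -2.827
endloop
endfacet
facet normal -0.983 -0.101 0.152
outer loop
vertex -3.405 3.929 -2.313
vertex -3.44 3.495 -2.827
vertex -3.098 2.304 -1.403
endloop
endfacet
facet normal 0.273 0.726 -0.631
outer loop
vertex -3.44 3.495 -2.827
vertex -2.642 3.516 -2.457
vertex -3.007 3.074 -3.124
endloop
endfacet
facet normal -0.763 -0.575 -0.297
outer loop
vertex -3.44 3.495 -2.827
vertex -3.007 3.074 -3.124
vertex -3.098 2.304 -1.403
endloop
endfacet
facet normal 0.273 0.727 -0.631
outer loop
vertex -3.007 3.074 -3.124
vertex -2.642 3.516 -2.457
vertex -2.36 2.912 -3.031
endloop
endfacet
facet normal -0.166 -0.897 -0.410
outer loop
vertex -3.007 3.074 -3.124
vertex -2.36 2.912 -3.031
vertex -3.098 2.304 -1.403
endloop
endfacet
facet normal 0.273 0.727 -0.630
outer loop
vertex -2.36 2.912 -3.031
vertex -2.642 3.516 -2.457
vertex -1.878 3.104 -2.601
endloop
endfacet
facet normal 0.459 -0.880 -0.121
outer loop
vertex -2.36 2.912 -3.031
vertex -1.878 3.104 -2.601
vertex -3.098 2.304 -1.403
endloop
endfacet
facet normal 0.273 0.727 -0.630
outer loop
vertex -1.878 3.104 -2.601
vertex -2.642 3.516 -2.457
vertex -1.844 3.537 -2.087
endloop
endfacet
facet normal 0.744 -0.534 0.401
outer loop
vertex -1.878 3.104 -2.601
vertex -1.844 3.537 -2.087
vertex -3.098 2.304 -1.403
endloop
endfacet
facet normal 0.273 0.726 -0.631
outer loop
vertex -1.844 3.537 -2.087
vertex -2.642 3.516 -2.457
vertex -2.277 3.959 -1.789
endloop
endfacet
facet normal 0.524 -0.062 0.849
outer loop
vertex -1.844 3.537 -2.087
vertex -2.277 3.959 -1.789
vertex -3.098 2.304 -1.403
endloop
endfacet
facet normal -0.511 0.147 -0.847
outer loop
vertex -3.059 -0.478 0.656
vertex -3.776 -0.343 1.112
vertex -3.187 0.229 0.856
endloop
endfacet
facet normal 0.971 0.209 -0.119
outer loop
vertex -3.059 -0.478 0.656
vertex -3.187 0.229 0.856
vertex -2.764 -0.637 2.788
endloop
endfacet
facet normal -0.512 0.149 -0.846
outer loop
vertex -3.187 0.229 0.856
vertex -3.776 -0.343 1.112
vertex -3.758 0.505 1.25
endloop
endfacet
facet normal 0.551 0.800 0.238
outer loop
vertex -3.187 0.229 0.856
vertex -3.758 0.505 1.25
vertex -2.764 -0.637 2.788
endloop
endfacet
facet normal -0.511 0.149 -0.847
outer loop
vertex -3.758 0.505 1.25
vertex -3.776 -0.343 1.112
vertex -4.343 0.142 1.539
endloop
endfacet
facet normal -0.144 0.748 0.648
outer loop
vertex -3.758 0.505 1.25
vertex -4.343 0.142 1.539
vertex -2.764 -0.637 2.788
endloop
endfacet
facet normal -0.511 0.147 -0.847
outer loop
vertex -4.343 0.142 1.539
vertex -3.776 -0.343 1.112
vertex -4.5 -0.586 1.507
endloop
endfacet
facet normal -0.589 0.092 0.803
outer loop
vertex -4.343 0.142 1.539
vertex -4.5 -0.586 1.507
vertex -2.764 -0.637 2.788
endloop
endfacet
facet normal -0.512 0.149 -0.846
outer loop
vertex -4.5 -0.586 1.507
vertex -3.776 -0.343 1.112
vertex -4.113 -1.132 1.177
endloop
endfacet
facet normal -0.452 -0.674 0.585
outer loop
vertex -4.5 -0.586 1.507
vertex -4.113 -1.132 1.177
vertex -2.764 -0.637 2.788
endloop
endfacet
facet normal -0.511 0.148 -0.847
outer loop
vertex -4.113 -1.132 1.177
vertex -3.776 -0.343 1.112
vertex -3.471 -1.084 0.798
endloop
endfacet
facet normal 0.167 -0.973 0.159
outer loop
vertex -4.113 -1.132 1.177
vertex -3.471 -1.084 0.798
vertex -2.764 -0.637 2.788
endloop
endfacet
facet normal -0.511 0.149 -0.847
outer loop
vertex -3.471 -1.084 0.798
vertex -3.776 -0.343 1.112
vertex -3.059 -0.478 0.656
endloop
endfacet
facet normal 0.800 -0.580 -0.154
outer loop
vertex -3.471 -1.084 0.798
vertex -3.059 -0.478 0.656
vertex -2.764 -0.637 2.788
endloop
endfacet

endsolid


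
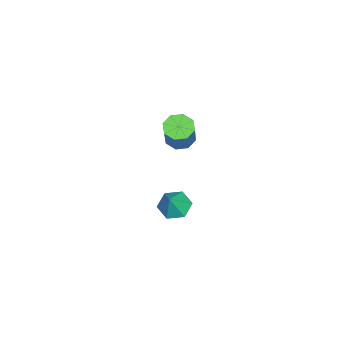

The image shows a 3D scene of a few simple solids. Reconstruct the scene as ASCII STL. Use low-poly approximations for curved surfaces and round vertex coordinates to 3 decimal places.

solid 
facet normal -0.577 0.020 -0.816
outer loop
vertex 1.506 0.094 -2.05
vertex 0.941 0.24 -1.647
vertex 1.334 0.769 -1.912
endloop
endfacet
facet normal 0.964 0.259 -0.066
outer loop
vertex 1.506 0.094 -2.05
vertex 1.334 0.769 -1.912
vertex 1.559 0.22 -0.773
endloop
endfacet
facet normal -0.577 0.020 -0.816
outer loop
vertex 1.334 0.769 -1.912
vertex 0.941 0.24 -1.647
vertex 0.768 0.915 -1.508
endloop
endfacet
facet normal 0.443 0.839 0.317
outer loop
vertex 1.334 0.769 -1.912
vertex 0.768 0.915 -1.508
vertex 1.559 0.22 -0.773
endloop
endfacet
facet normal -0.578 0.020 -0.816
outer loop
vertex 0.768 0.915 -1.508
vertex 0.941 0.24 -1.647
vertex 0.376 0.387 -1.243
endloop
endfacet
facet normal -0.233 0.569 0.789
outer loop
vertex 0.768 0.915 -1.508
vertex 0.376 0.387 -1.243
vertex 1.559 0.22 -0.773
endloop
endfacet
facet normal -0.578 0.019 -0.816
outer loop
vertex 0.376 0.387 -1.243
vertex 0.941 0.24 -1.647
vertex 0.548 -0.288 -1.381
endloop
endfacet
facet normal -0.388 -0.279 0.878
outer loop
vertex 0.376 0.387 -1.243
vertex 0.548 -0.288 -1.381
vertex 1.559 0.22 -0.773
endloop
endfacet
facet normal -0.578 0.019 -0.816
outer loop
vertex 0.548 -0.288 -1.381
vertex 0.941 0.24 -1.647
vertex 1.113 -0.434 -1.785
endloop
endfacet
facet normal 0.133 -0.858 0.496
outer loop
vertex 0.548 -0.288 -1.381
vertex 1.113 -0.434 -1.785
vertex 1.559 0.22 -0.773
endloop
endfacet
facet normal -0.577 0.020 -0.816
outer loop
vertex 1.113 -0.434 -1.785
vertex 0.941 0.24 -1.647
vertex 1.506 0.094 -2.05
endloop
endfacet
facet normal 0.808 -0.589 0.025
outer loop
vertex 1.113 -0.434 -1.785
vertex 1.506 0.094 -2.05
vertex 1.559 0.22 -0.773
endloop
endfacet
facet normal -0.557 -0.138 -0.819
outer loop
vertex 1.63 0.499 2.342
vertex 1.117 0.511 2.689
vertex 1.453 0.936 2.389
endloop
endfacet
facet normal 0.741 0.361 -0.566
outer loop
vertex 1.63 0.499 2.342
vertex 1.453 0.936 2.389
vertex 2.517 0.717 3.643
endloop
endfacet
facet normal 0.741 0.362 -0.565
outer loop
vertex 2.517 0.717 3.643
vertex 1.453 0.936 2.389
vertex 2.34 1.154 3.691
endloop
endfacet
facet normal 0.558 0.136 0.819
outer loop
vertex 2.517 0.717 3.643
vertex 2.34 1.154 3.691
vertex 2.003 0.729 3.991
endloop
endfacet
facet normal -0.558 -0.137 -0.819
outer loop
vertex 1.453 0.936 2.389
vertex 1.117 0.511 2.689
vertex 1.079 1.125 2.612
endloop
endfacet
facet normal 0.262 0.907 -0.330
outer loop
vertex 1.453 0.936 2.389
vertex 1.079 1.125 2.612
vertex 2.34 1.154 3.691
endloop
endfacet
facet normal 0.262 0.907 -0.330
outer loop
vertex 2.34 1.154 3.691
vertex 1.079 1.125 2.612
vertex 1.966 1.343 3.914
endloop
endfacet
facet normal 0.557 0.136 0.819
outer loop
vertex 2.34 1.154 3.691
vertex 1.966 1.343 3.914
vertex 2.003 0.729 3.991
endloop
endfacet
facet normal -0.557 -0.137 -0.819
outer loop
vertex 1.079 1.125 2.612
vertex 1.117 0.511 2.689
vertex 0.727 0.954 2.88
endloop
endfacet
facet normal -0.373 0.923 0.099
outer loop
vertex 1.079 1.125 2.612
vertex 0.727 0.954 2.88
vertex 1.966 1.343 3.914
endloop
endfacet
facet normal -0.373 0.923 0.099
outer loop
vertex 1.966 1.343 3.914
vertex 0.727 0.954 2.88
vertex 1.614 1.172 4.182
endloop
endfacet
facet normal 0.557 0.136 0.819
outer loop
vertex 1.966 1.343 3.914
vertex 1.614 1.172 4.182
vertex 2.003 0.729 3.991
endloop
endfacet
facet normal -0.557 -0.138 -0.819
outer loop
vertex 0.727 0.954 2.88
vertex 1.117 0.511 2.689
vertex 0.603 0.523 3.037
endloop
endfacet
facet normal -0.788 0.398 0.470
outer loop
vertex 0.727 0.954 2.88
vertex 0.603 0.523 3.037
vertex 1.614 1.172 4.182
endloop
endfacet
facet normal -0.788 0.397 0.471
outer loop
vertex 1.614 1.172 4.182
vertex 0.603 0.523 3.037
vertex 1.49 0.741 4.338
endloop
endfacet
facet normal 0.557 0.136 0.819
outer loop
vertex 1.614 1.172 4.182
vertex 1.49 0.741 4.338
vertex 2.003 0.729 3.991
endloop
endfacet
facet normal -0.558 -0.136 -0.819
outer loop
vertex 0.603 0.523 3.037
vertex 1.117 0.511 2.689
vertex 0.78 0.086 2.989
endloop
endfacet
facet normal -0.741 -0.362 0.566
outer loop
vertex 0.603 0.523 3.037
vertex 0.78 0.086 2.989
vertex 1.49 0.741 4.338
endloop
endfacet
facet normal -0.741 -0.361 0.566
outer loop
vertex 1.49 0.741 4.338
vertex 0.78 0.086 2.989
vertex 1.667 0.304 4.291
endloop
endfacet
facet normal 0.557 0.138 0.819
outer loop
vertex 1.49 0.741 4.338
vertex 1.667 0.304 4.291
vertex 2.003 0.729 3.991
endloop
endfacet
facet normal -0.557 -0.136 -0.819
outer loop
vertex 0.78 0.086 2.989
vertex 1.117 0.511 2.689
vertex 1.154 -0.103 2.766
endloop
endfacet
facet normal -0.262 -0.907 0.330
outer loop
vertex 0.78 0.086 2.989
vertex 1.154 -0.103 2.766
vertex 1.667 0.304 4.291
endloop
endfacet
facet normal -0.262 -0.907 0.330
outer loop
vertex 1.667 0.304 4.291
vertex 1.154 -0.103 2.766
vertex 2.041 0.115 4.068
endloop
endfacet
facet normal 0.558 0.137 0.819
outer loop
vertex 1.667 0.304 4.291
vertex 2.041 0.115 4.068
vertex 2.003 0.729 3.991
endloop
endfacet
facet normal -0.557 -0.136 -0.819
outer loop
vertex 1.154 -0.103 2.766
vertex 1.117 0.511 2.689
vertex 1.506 0.068 2.498
endloop
endfacet
facet normal 0.373 -0.923 -0.099
outer loop
vertex 1.154 -0.103 2.766
vertex 1.506 0.068 2.498
vertex 2.041 0.115 4.068
endloop
endfacet
facet normal 0.373 -0.923 -0.099
outer loop
vertex 2.041 0.115 4.068
vertex 1.506 0.068 2.498
vertex 2.393 0.286 3.8
endloop
endfacet
facet normal 0.557 0.137 0.819
outer loop
vertex 2.041 0.115 4.068
vertex 2.393 0.286 3.8
vertex 2.003 0.729 3.991
endloop
endfacet
facet normal -0.557 -0.136 -0.819
outer loop
vertex 1.506 0.068 2.498
vertex 1.117 0.511 2.689
vertex 1.63 0.499 2.342
endloop
endfacet
facet normal 0.788 -0.397 -0.470
outer loop
vertex 1.506 0.068 2.498
vertex 1.63 0.499 2.342
vertex 2.393 0.286 3.8
endloop
endfacet
facet normal 0.788 -0.398 -0.470
outer loop
vertex 2.393 0.286 3.8
vertex 1.63 0.499 2.342
vertex 2.517 0.717 3.643
endloop
endfacet
facet normal 0.557 0.138 0.819
outer loop
vertex 2.393 0.286 3.8
vertex 2.517 0.717 3.643
vertex 2.003 0.729 3.991
endloop
endfacet

endsolid


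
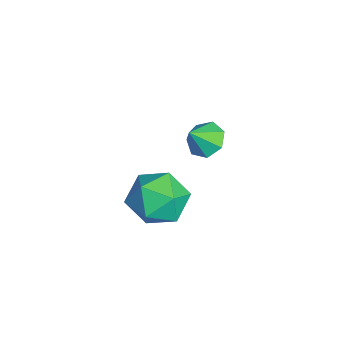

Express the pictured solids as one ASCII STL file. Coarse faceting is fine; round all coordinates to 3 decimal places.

solid 
facet normal -0.348 0.562 -0.750
outer loop
vertex -0.56 1.965 1.277
vertex -1.12 1.519 1.203
vertex -1.065 2.106 1.617
endloop
endfacet
facet normal 0.587 0.375 0.717
outer loop
vertex -0.56 1.965 1.277
vertex -1.065 2.106 1.617
vertex -0.76 0.941 1.977
endloop
endfacet
facet normal -0.350 0.562 -0.750
outer loop
vertex -1.065 2.106 1.617
vertex -1.12 1.519 1.203
vertex -1.611 1.804 1.646
endloop
endfacet
facet normal -0.099 0.270 0.958
outer loop
vertex -1.065 2.106 1.617
vertex -1.611 1.804 1.646
vertex -0.76 0.941 1.977
endloop
endfacet
facet normal -0.349 0.563 -0.749
outer loop
vertex -1.611 1.804 1.646
vertex -1.12 1.519 1.203
vertex -1.788 1.288 1.341
endloop
endfacet
facet normal -0.570 -0.264 0.778
outer loop
vertex -1.611 1.804 1.646
vertex -1.788 1.288 1.341
vertex -0.76 0.941 1.977
endloop
endfacet
facet normal -0.349 0.561 -0.751
outer loop
vertex -1.788 1.288 1.341
vertex -1.12 1.519 1.203
vertex -1.461 0.945 0.933
endloop
endfacet
facet normal -0.472 -0.824 0.314
outer loop
vertex -1.788 1.288 1.341
vertex -1.461 0.945 0.933
vertex -0.76 0.941 1.977
endloop
endfacet
facet normal -0.349 0.561 -0.751
outer loop
vertex -1.461 0.945 0.933
vertex -1.12 1.519 1.203
vertex -0.878 1.035 0.729
endloop
endfacet
facet normal 0.123 -0.989 -0.086
outer loop
vertex -1.461 0.945 0.933
vertex -0.878 1.035 0.729
vertex -0.76 0.941 1.977
endloop
endfacet
facet normal -0.348 0.561 -0.751
outer loop
vertex -0.878 1.035 0.729
vertex -1.12 1.519 1.203
vertex -0.476 1.489 0.882
endloop
endfacet
facet normal 0.763 -0.635 -0.120
outer loop
vertex -0.878 1.035 0.729
vertex -0.476 1.489 0.882
vertex -0.76 0.941 1.977
endloop
endfacet
facet normal -0.348 0.562 -0.751
outer loop
vertex -0.476 1.489 0.882
vertex -1.12 1.519 1.203
vertex -0.56 1.965 1.277
endloop
endfacet
facet normal 0.971 -0.027 0.238
outer loop
vertex -0.476 1.489 0.882
vertex -0.56 1.965 1.277
vertex -0.76 0.941 1.977
endloop
endfacet
facet normal -0.842 0.134 0.522
outer loop
vertex 1.551 0.078 1.938
vertex 1.697 -0.859 2.414
vertex 2.103 0.023 2.843
endloop
endfacet
facet normal -0.534 0.759 0.372
outer loop
vertex 1.551 0.078 1.938
vertex 2.103 0.023 2.843
vertex 2.44 0.647 2.053
endloop
endfacet
facet normal -0.476 0.812 -0.338
outer loop
vertex 1.551 0.078 1.938
vertex 2.44 0.647 2.053
vertex 2.243 0.15 1.136
endloop
endfacet
facet normal -0.748 0.219 -0.626
outer loop
vertex 1.551 0.078 1.938
vertex 2.243 0.15 1.136
vertex 1.784 -0.781 1.359
endloop
endfacet
facet normal -0.975 -0.200 -0.095
outer loop
vertex 1.551 0.078 1.938
vertex 1.784 -0.781 1.359
vertex 1.697 -0.859 2.414
endloop
endfacet
facet normal 0.124 0.752 0.647
outer loop
vertex 2.44 0.647 2.053
vertex 2.103 0.023 2.843
vertex 3.136 0.061 2.601
endloop
endfacet
facet normal -0.375 -0.260 0.890
outer loop
vertex 2.103 0.023 2.843
vertex 1.697 -0.859 2.414
vertex 2.677 -0.87 2.824
endloop
endfacet
facet normal -0.589 -0.801 -0.108
outer loop
vertex 1.697 -0.859 2.414
vertex 1.784 -0.781 1.359
vertex 2.48 -1.367 1.907
endloop
endfacet
facet normal -0.222 -0.122 -0.967
outer loop
vertex 1.784 -0.781 1.359
vertex 2.243 0.15 1.136
vertex 2.817 -0.743 1.117
endloop
endfacet
facet normal 0.219 0.837 -0.501
outer loop
vertex 2.243 0.15 1.136
vertex 2.44 0.647 2.053
vertex 3.223 0.139 1.546
endloop
endfacet
facet normal 0.748 -0.219 0.626
outer loop
vertex 3.369 -0.798 2.022
vertex 3.136 0.061 2.601
vertex 2.677 -0.87 2.824
endloop
endfacet
facet normal 0.476 -0.812 0.338
outer loop
vertex 3.369 -0.798 2.022
vertex 2.677 -0.87 2.824
vertex 2.48 -1.367 1.907
endloop
endfacet
facet normal 0.534 -0.759 -0.372
outer loop
vertex 3.369 -0.798 2.022
vertex 2.48 -1.367 1.907
vertex 2.817 -0.743 1.117
endloop
endfacet
facet normal 0.842 -0.134 -0.522
outer loop
vertex 3.369 -0.798 2.022
vertex 2.817 -0.743 1.117
vertex 3.223 0.139 1.546
endloop
endfacet
facet normal 0.975 0.200 0.095
outer loop
vertex 3.369 -0.798 2.022
vertex 3.223 0.139 1.546
vertex 3.136 0.061 2.601
endloop
endfacet
facet normal 0.222 0.122 0.967
outer loop
vertex 2.677 -0.87 2.824
vertex 3.136 0.061 2.601
vertex 2.103 0.023 2.843
endloop
endfacet
facet normal -0.219 -0.837 0.501
outer loop
vertex 2.48 -1.367 1.907
vertex 2.677 -0.87 2.824
vertex 1.697 -0.859 2.414
endloop
endfacet
facet normal -0.124 -0.752 -0.647
outer loop
vertex 2.817 -0.743 1.117
vertex 2.48 -1.367 1.907
vertex 1.784 -0.781 1.359
endloop
endfacet
facet normal 0.375 0.260 -0.890
outer loop
vertex 3.223 0.139 1.546
vertex 2.817 -0.743 1.117
vertex 2.243 0.15 1.136
endloop
endfacet
facet normal 0.589 0.801 0.108
outer loop
vertex 3.136 0.061 2.601
vertex 3.223 0.139 1.546
vertex 2.44 0.647 2.053
endloop
endfacet

endsolid


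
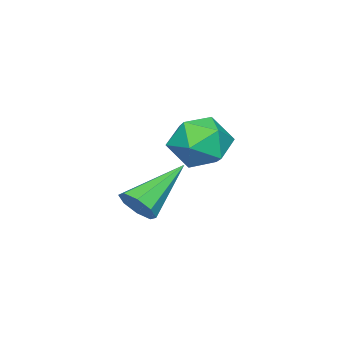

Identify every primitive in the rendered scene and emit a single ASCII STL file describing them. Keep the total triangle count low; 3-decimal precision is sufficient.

solid 
facet normal -0.921 0.258 0.293
outer loop
vertex -3.692 1.313 1.743
vertex -4.046 0.29 1.53
vertex -3.657 0.541 2.532
endloop
endfacet
facet normal -0.426 0.637 0.642
outer loop
vertex -3.692 1.313 1.743
vertex -3.657 0.541 2.532
vertex -2.81 1.238 2.403
endloop
endfacet
facet normal -0.036 0.986 0.160
outer loop
vertex -3.692 1.313 1.743
vertex -2.81 1.238 2.403
vertex -2.676 1.418 1.322
endloop
endfacet
facet normal -0.287 0.824 -0.488
outer loop
vertex -3.692 1.313 1.743
vertex -2.676 1.418 1.322
vertex -3.44 0.832 0.782
endloop
endfacet
facet normal -0.834 0.373 -0.406
outer loop
vertex -3.692 1.313 1.743
vertex -3.44 0.832 0.782
vertex -4.046 0.29 1.53
endloop
endfacet
facet normal 0.002 0.180 0.984
outer loop
vertex -2.81 1.238 2.403
vertex -3.657 0.541 2.532
vertex -2.62 0.168 2.598
endloop
endfacet
facet normal -0.798 -0.434 0.418
outer loop
vertex -3.657 0.541 2.532
vertex -4.046 0.29 1.53
vertex -3.384 -0.418 2.058
endloop
endfacet
facet normal -0.658 -0.247 -0.712
outer loop
vertex -4.046 0.29 1.53
vertex -3.44 0.832 0.782
vertex -3.25 -0.238 0.977
endloop
endfacet
facet normal 0.227 0.483 -0.846
outer loop
vertex -3.44 0.832 0.782
vertex -2.676 1.418 1.322
vertex -2.403 0.459 0.848
endloop
endfacet
facet normal 0.635 0.745 0.203
outer loop
vertex -2.676 1.418 1.322
vertex -2.81 1.238 2.403
vertex -2.014 0.71 1.85
endloop
endfacet
facet normal 0.287 -0.824 0.488
outer loop
vertex -2.368 -0.313 1.637
vertex -2.62 0.168 2.598
vertex -3.384 -0.418 2.058
endloop
endfacet
facet normal 0.036 -0.986 -0.160
outer loop
vertex -2.368 -0.313 1.637
vertex -3.384 -0.418 2.058
vertex -3.25 -0.238 0.977
endloop
endfacet
facet normal 0.426 -0.637 -0.642
outer loop
vertex -2.368 -0.313 1.637
vertex -3.25 -0.238 0.977
vertex -2.403 0.459 0.848
endloop
endfacet
facet normal 0.921 -0.258 -0.293
outer loop
vertex -2.368 -0.313 1.637
vertex -2.403 0.459 0.848
vertex -2.014 0.71 1.85
endloop
endfacet
facet normal 0.834 -0.373 0.406
outer loop
vertex -2.368 -0.313 1.637
vertex -2.014 0.71 1.85
vertex -2.62 0.168 2.598
endloop
endfacet
facet normal -0.227 -0.483 0.846
outer loop
vertex -3.384 -0.418 2.058
vertex -2.62 0.168 2.598
vertex -3.657 0.541 2.532
endloop
endfacet
facet normal -0.635 -0.745 -0.203
outer loop
vertex -3.25 -0.238 0.977
vertex -3.384 -0.418 2.058
vertex -4.046 0.29 1.53
endloop
endfacet
facet normal -0.002 -0.180 -0.984
outer loop
vertex -2.403 0.459 0.848
vertex -3.25 -0.238 0.977
vertex -3.44 0.832 0.782
endloop
endfacet
facet normal 0.798 0.434 -0.418
outer loop
vertex -2.014 0.71 1.85
vertex -2.403 0.459 0.848
vertex -2.676 1.418 1.322
endloop
endfacet
facet normal 0.658 0.247 0.712
outer loop
vertex -2.62 0.168 2.598
vertex -2.014 0.71 1.85
vertex -2.81 1.238 2.403
endloop
endfacet
facet normal 0.808 -0.260 -0.528
outer loop
vertex 0.877 0.661 0.868
vertex 0.465 0.402 0.365
vertex 0.752 1.026 0.497
endloop
endfacet
facet normal 0.283 0.730 0.622
outer loop
vertex 0.877 0.661 0.868
vertex 0.752 1.026 0.497
vertex -1.265 0.958 1.495
endloop
endfacet
facet normal 0.809 -0.260 -0.528
outer loop
vertex 0.752 1.026 0.497
vertex 0.465 0.402 0.365
vertex 0.459 1.026 0.048
endloop
endfacet
facet normal -0.025 1.000 0.017
outer loop
vertex 0.752 1.026 0.497
vertex 0.459 1.026 0.048
vertex -1.265 0.958 1.495
endloop
endfacet
facet normal 0.808 -0.260 -0.528
outer loop
vertex 0.459 1.026 0.048
vertex 0.465 0.402 0.365
vertex 0.17 0.66 -0.214
endloop
endfacet
facet normal -0.458 0.727 -0.511
outer loop
vertex 0.459 1.026 0.048
vertex 0.17 0.66 -0.214
vertex -1.265 0.958 1.495
endloop
endfacet
facet normal 0.809 -0.260 -0.528
outer loop
vertex 0.17 0.66 -0.214
vertex 0.465 0.402 0.365
vertex 0.053 0.142 -0.138
endloop
endfacet
facet normal -0.757 0.076 -0.649
outer loop
vertex 0.17 0.66 -0.214
vertex 0.053 0.142 -0.138
vertex -1.265 0.958 1.495
endloop
endfacet
facet normal 0.809 -0.261 -0.528
outer loop
vertex 0.053 0.142 -0.138
vertex 0.465 0.402 0.365
vertex 0.178 -0.223 0.234
endloop
endfacet
facet normal -0.751 -0.580 -0.316
outer loop
vertex 0.053 0.142 -0.138
vertex 0.178 -0.223 0.234
vertex -1.265 0.958 1.495
endloop
endfacet
facet normal 0.808 -0.260 -0.528
outer loop
vertex 0.178 -0.223 0.234
vertex 0.465 0.402 0.365
vertex 0.471 -0.223 0.682
endloop
endfacet
facet normal -0.442 -0.849 0.289
outer loop
vertex 0.178 -0.223 0.234
vertex 0.471 -0.223 0.682
vertex -1.265 0.958 1.495
endloop
endfacet
facet normal 0.808 -0.260 -0.528
outer loop
vertex 0.471 -0.223 0.682
vertex 0.465 0.402 0.365
vertex 0.761 0.144 0.945
endloop
endfacet
facet normal -0.010 -0.577 0.817
outer loop
vertex 0.471 -0.223 0.682
vertex 0.761 0.144 0.945
vertex -1.265 0.958 1.495
endloop
endfacet
facet normal 0.808 -0.260 -0.528
outer loop
vertex 0.761 0.144 0.945
vertex 0.465 0.402 0.365
vertex 0.877 0.661 0.868
endloop
endfacet
facet normal 0.290 0.077 0.954
outer loop
vertex 0.761 0.144 0.945
vertex 0.877 0.661 0.868
vertex -1.265 0.958 1.495
endloop
endfacet

endsolid


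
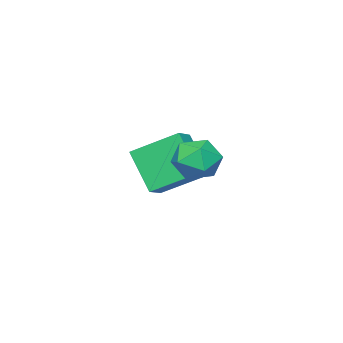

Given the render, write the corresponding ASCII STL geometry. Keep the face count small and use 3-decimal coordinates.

solid 
facet normal 0.075 0.011 0.997
outer loop
vertex 1.129 2.608 -1.247
vertex 0.275 2.182 -1.178
vertex 1.07 1.653 -1.232
endloop
endfacet
facet normal 0.720 -0.034 0.693
outer loop
vertex 1.129 2.608 -1.247
vertex 1.07 1.653 -1.232
vertex 1.672 2.086 -1.837
endloop
endfacet
facet normal 0.803 0.532 0.268
outer loop
vertex 1.129 2.608 -1.247
vertex 1.672 2.086 -1.837
vertex 1.25 2.883 -2.155
endloop
endfacet
facet normal 0.209 0.928 0.309
outer loop
vertex 1.129 2.608 -1.247
vertex 1.25 2.883 -2.155
vertex 0.386 2.942 -1.748
endloop
endfacet
facet normal -0.240 0.605 0.759
outer loop
vertex 1.129 2.608 -1.247
vertex 0.386 2.942 -1.748
vertex 0.275 2.182 -1.178
endloop
endfacet
facet normal 0.732 -0.619 0.285
outer loop
vertex 1.672 2.086 -1.837
vertex 1.07 1.653 -1.232
vertex 1.154 1.338 -2.132
endloop
endfacet
facet normal -0.311 -0.547 0.777
outer loop
vertex 1.07 1.653 -1.232
vertex 0.275 2.182 -1.178
vertex 0.29 1.397 -1.725
endloop
endfacet
facet normal -0.821 0.414 0.392
outer loop
vertex 0.275 2.182 -1.178
vertex 0.386 2.942 -1.748
vertex -0.132 2.194 -2.043
endloop
endfacet
facet normal -0.095 0.937 -0.337
outer loop
vertex 0.386 2.942 -1.748
vertex 1.25 2.883 -2.155
vertex 0.47 2.627 -2.648
endloop
endfacet
facet normal 0.865 0.297 -0.403
outer loop
vertex 1.25 2.883 -2.155
vertex 1.672 2.086 -1.837
vertex 1.265 2.098 -2.702
endloop
endfacet
facet normal -0.209 -0.928 -0.309
outer loop
vertex 0.411 1.672 -2.633
vertex 1.154 1.338 -2.132
vertex 0.29 1.397 -1.725
endloop
endfacet
facet normal -0.803 -0.532 -0.268
outer loop
vertex 0.411 1.672 -2.633
vertex 0.29 1.397 -1.725
vertex -0.132 2.194 -2.043
endloop
endfacet
facet normal -0.720 0.034 -0.693
outer loop
vertex 0.411 1.672 -2.633
vertex -0.132 2.194 -2.043
vertex 0.47 2.627 -2.648
endloop
endfacet
facet normal -0.075 -0.011 -0.997
outer loop
vertex 0.411 1.672 -2.633
vertex 0.47 2.627 -2.648
vertex 1.265 2.098 -2.702
endloop
endfacet
facet normal 0.240 -0.605 -0.759
outer loop
vertex 0.411 1.672 -2.633
vertex 1.265 2.098 -2.702
vertex 1.154 1.338 -2.132
endloop
endfacet
facet normal 0.095 -0.937 0.337
outer loop
vertex 0.29 1.397 -1.725
vertex 1.154 1.338 -2.132
vertex 1.07 1.653 -1.232
endloop
endfacet
facet normal -0.865 -0.297 0.403
outer loop
vertex -0.132 2.194 -2.043
vertex 0.29 1.397 -1.725
vertex 0.275 2.182 -1.178
endloop
endfacet
facet normal -0.732 0.619 -0.285
outer loop
vertex 0.47 2.627 -2.648
vertex -0.132 2.194 -2.043
vertex 0.386 2.942 -1.748
endloop
endfacet
facet normal 0.311 0.547 -0.777
outer loop
vertex 1.265 2.098 -2.702
vertex 0.47 2.627 -2.648
vertex 1.25 2.883 -2.155
endloop
endfacet
facet normal 0.821 -0.414 -0.392
outer loop
vertex 1.154 1.338 -2.132
vertex 1.265 2.098 -2.702
vertex 1.672 2.086 -1.837
endloop
endfacet
facet normal -0.894 -0.252 -0.370
outer loop
vertex -2.827 -1.243 -2.465
vertex -2.522 -0.024 -4.033
vertex -1.954 -2.804 -3.509
endloop
endfacet
facet normal -0.151 -0.606 0.781
outer loop
vertex -1.078 -2.556 -3.147
vertex -2.827 -1.243 -2.465
vertex -1.954 -2.804 -3.509
endloop
endfacet
facet normal -0.894 -0.252 -0.370
outer loop
vertex -1.954 -2.804 -3.509
vertex -2.522 -0.024 -4.033
vertex -1.65 -1.584 -5.077
endloop
endfacet
facet normal 0.422 -0.753 -0.504
outer loop
vertex -1.65 -1.584 -5.077
vertex -1.078 -2.556 -3.147
vertex -1.954 -2.804 -3.509
endloop
endfacet
facet normal -0.422 0.754 0.504
outer loop
vertex -2.827 -1.243 -2.465
vertex -1.646 0.224 -3.671
vertex -2.522 -0.024 -4.033
endloop
endfacet
facet normal -0.151 -0.607 0.780
outer loop
vertex -1.95 -0.996 -2.103
vertex -2.827 -1.243 -2.465
vertex -1.078 -2.556 -3.147
endloop
endfacet
facet normal -0.421 0.754 0.505
outer loop
vertex -1.95 -0.996 -2.103
vertex -1.646 0.224 -3.671
vertex -2.827 -1.243 -2.465
endloop
endfacet
facet normal 0.151 0.607 -0.781
outer loop
vertex -2.522 -0.024 -4.033
vertex -1.646 0.224 -3.671
vertex -1.65 -1.584 -5.077
endloop
endfacet
facet normal 0.421 -0.754 -0.504
outer loop
vertex -0.773 -1.337 -4.715
vertex -1.078 -2.556 -3.147
vertex -1.65 -1.584 -5.077
endloop
endfacet
facet normal 0.151 0.607 -0.780
outer loop
vertex -1.65 -1.584 -5.077
vertex -1.646 0.224 -3.671
vertex -0.773 -1.337 -4.715
endloop
endfacet
facet normal 0.894 0.252 0.370
outer loop
vertex -0.773 -1.337 -4.715
vertex -1.95 -0.996 -2.103
vertex -1.078 -2.556 -3.147
endloop
endfacet
facet normal 0.894 0.253 0.370
outer loop
vertex -1.646 0.224 -3.671
vertex -1.95 -0.996 -2.103
vertex -0.773 -1.337 -4.715
endloop
endfacet

endsolid


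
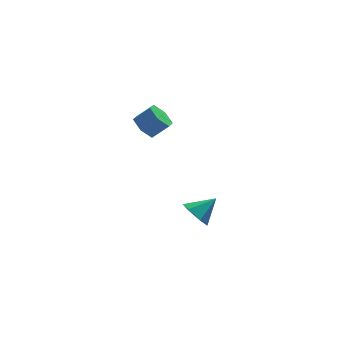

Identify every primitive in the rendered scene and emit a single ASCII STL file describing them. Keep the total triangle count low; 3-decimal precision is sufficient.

solid 
facet normal -0.785 -0.210 -0.583
outer loop
vertex 1.64 -1.397 -4.486
vertex 1.045 -0.742 -3.921
vertex 1.57 -0.385 -4.757
endloop
endfacet
facet normal 0.911 -0.046 -0.409
outer loop
vertex 1.64 -1.397 -4.486
vertex 1.57 -0.385 -4.757
vertex 2.395 -0.378 -2.919
endloop
endfacet
facet normal -0.784 -0.212 -0.583
outer loop
vertex 1.57 -0.385 -4.757
vertex 1.045 -0.742 -3.921
vertex 0.974 0.27 -4.193
endloop
endfacet
facet normal 0.587 0.764 -0.267
outer loop
vertex 1.57 -0.385 -4.757
vertex 0.974 0.27 -4.193
vertex 2.395 -0.378 -2.919
endloop
endfacet
facet normal -0.785 -0.211 -0.582
outer loop
vertex 0.974 0.27 -4.193
vertex 1.045 -0.742 -3.921
vertex 0.45 -0.087 -3.356
endloop
endfacet
facet normal 0.043 0.909 0.415
outer loop
vertex 0.974 0.27 -4.193
vertex 0.45 -0.087 -3.356
vertex 2.395 -0.378 -2.919
endloop
endfacet
facet normal -0.785 -0.211 -0.582
outer loop
vertex 0.45 -0.087 -3.356
vertex 1.045 -0.742 -3.921
vertex 0.52 -1.098 -3.084
endloop
endfacet
facet normal -0.178 0.244 0.953
outer loop
vertex 0.45 -0.087 -3.356
vertex 0.52 -1.098 -3.084
vertex 2.395 -0.378 -2.919
endloop
endfacet
facet normal -0.785 -0.212 -0.582
outer loop
vertex 0.52 -1.098 -3.084
vertex 1.045 -0.742 -3.921
vertex 1.116 -1.753 -3.649
endloop
endfacet
facet normal 0.146 -0.567 0.811
outer loop
vertex 0.52 -1.098 -3.084
vertex 1.116 -1.753 -3.649
vertex 2.395 -0.378 -2.919
endloop
endfacet
facet normal -0.785 -0.212 -0.582
outer loop
vertex 1.116 -1.753 -3.649
vertex 1.045 -0.742 -3.921
vertex 1.64 -1.397 -4.486
endloop
endfacet
facet normal 0.691 -0.711 0.130
outer loop
vertex 1.116 -1.753 -3.649
vertex 1.64 -1.397 -4.486
vertex 2.395 -0.378 -2.919
endloop
endfacet
facet normal -0.740 0.068 -0.670
outer loop
vertex -1.035 0.533 2.677
vertex -1.692 0.556 3.405
vertex -1.307 1.391 3.065
endloop
endfacet
facet normal 0.614 0.479 -0.628
outer loop
vertex -1.035 0.533 2.677
vertex -1.307 1.391 3.065
vertex -0.052 0.441 3.568
endloop
endfacet
facet normal 0.614 0.478 -0.628
outer loop
vertex -0.052 0.441 3.568
vertex -1.307 1.391 3.065
vertex -0.323 1.299 3.956
endloop
endfacet
facet normal 0.740 -0.069 0.670
outer loop
vertex -0.052 0.441 3.568
vertex -0.323 1.299 3.956
vertex -0.708 0.464 4.295
endloop
endfacet
facet normal -0.740 0.069 -0.669
outer loop
vertex -1.307 1.391 3.065
vertex -1.692 0.556 3.405
vertex -1.963 1.414 3.793
endloop
endfacet
facet normal 0.067 0.997 0.029
outer loop
vertex -1.307 1.391 3.065
vertex -1.963 1.414 3.793
vertex -0.323 1.299 3.956
endloop
endfacet
facet normal 0.067 0.997 0.029
outer loop
vertex -0.323 1.299 3.956
vertex -1.963 1.414 3.793
vertex -0.98 1.322 4.683
endloop
endfacet
facet normal 0.739 -0.069 0.670
outer loop
vertex -0.323 1.299 3.956
vertex -0.98 1.322 4.683
vertex -0.708 0.464 4.295
endloop
endfacet
facet normal -0.740 0.069 -0.670
outer loop
vertex -1.963 1.414 3.793
vertex -1.692 0.556 3.405
vertex -2.348 0.579 4.132
endloop
endfacet
facet normal -0.547 0.519 0.657
outer loop
vertex -1.963 1.414 3.793
vertex -2.348 0.579 4.132
vertex -0.98 1.322 4.683
endloop
endfacet
facet normal -0.547 0.519 0.657
outer loop
vertex -0.98 1.322 4.683
vertex -2.348 0.579 4.132
vertex -1.365 0.487 5.023
endloop
endfacet
facet normal 0.740 -0.068 0.670
outer loop
vertex -0.98 1.322 4.683
vertex -1.365 0.487 5.023
vertex -0.708 0.464 4.295
endloop
endfacet
facet normal -0.740 0.069 -0.670
outer loop
vertex -2.348 0.579 4.132
vertex -1.692 0.556 3.405
vertex -2.077 -0.279 3.744
endloop
endfacet
facet normal -0.614 -0.478 0.628
outer loop
vertex -2.348 0.579 4.132
vertex -2.077 -0.279 3.744
vertex -1.365 0.487 5.023
endloop
endfacet
facet normal -0.614 -0.479 0.628
outer loop
vertex -1.365 0.487 5.023
vertex -2.077 -0.279 3.744
vertex -1.093 -0.371 4.635
endloop
endfacet
facet normal 0.740 -0.068 0.670
outer loop
vertex -1.365 0.487 5.023
vertex -1.093 -0.371 4.635
vertex -0.708 0.464 4.295
endloop
endfacet
facet normal -0.739 0.069 -0.670
outer loop
vertex -2.077 -0.279 3.744
vertex -1.692 0.556 3.405
vertex -1.42 -0.302 3.017
endloop
endfacet
facet normal -0.067 -0.997 -0.029
outer loop
vertex -2.077 -0.279 3.744
vertex -1.42 -0.302 3.017
vertex -1.093 -0.371 4.635
endloop
endfacet
facet normal -0.067 -0.997 -0.029
outer loop
vertex -1.093 -0.371 4.635
vertex -1.42 -0.302 3.017
vertex -0.437 -0.394 3.907
endloop
endfacet
facet normal 0.740 -0.069 0.669
outer loop
vertex -1.093 -0.371 4.635
vertex -0.437 -0.394 3.907
vertex -0.708 0.464 4.295
endloop
endfacet
facet normal -0.740 0.068 -0.670
outer loop
vertex -1.42 -0.302 3.017
vertex -1.692 0.556 3.405
vertex -1.035 0.533 2.677
endloop
endfacet
facet normal 0.546 -0.519 -0.657
outer loop
vertex -1.42 -0.302 3.017
vertex -1.035 0.533 2.677
vertex -0.437 -0.394 3.907
endloop
endfacet
facet normal 0.547 -0.519 -0.657
outer loop
vertex -0.437 -0.394 3.907
vertex -1.035 0.533 2.677
vertex -0.052 0.441 3.568
endloop
endfacet
facet normal 0.740 -0.069 0.670
outer loop
vertex -0.437 -0.394 3.907
vertex -0.052 0.441 3.568
vertex -0.708 0.464 4.295
endloop
endfacet

endsolid
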